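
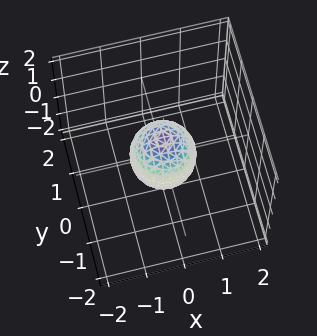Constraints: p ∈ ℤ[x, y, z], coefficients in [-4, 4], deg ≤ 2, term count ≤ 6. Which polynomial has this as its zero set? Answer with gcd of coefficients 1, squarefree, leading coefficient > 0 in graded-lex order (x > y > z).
3*x^2 + 3*y^2 + 2*z^2 - 2

1. deg p = 2. No degree-1 surface has this shape.
2. Symmetry: every cross-section ⟂ z is a circle, so x, y appear only via x² + y².
3. Observable constraints: a circular section at z = 0 has radius between 0 and 1; the z-axis gridline crossings are at z ∈ {-1, 1}.
4. These observations pin down the coefficients.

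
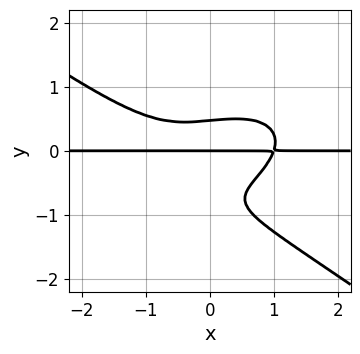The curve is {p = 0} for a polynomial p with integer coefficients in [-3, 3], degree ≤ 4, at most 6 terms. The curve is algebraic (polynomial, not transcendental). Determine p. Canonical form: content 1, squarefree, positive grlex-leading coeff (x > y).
1. The degree is 4 — no degree-3 curve has this shape.
2. From the axis intercepts and sections: the visible x-axis segment lies entirely on the curve; it crosses the y-axis at the gridline y = 0.
3. Together with the visible shape, these determine p as stated.

x^3*y + 3*y^4 - x*y^2 + 3*y^3 - y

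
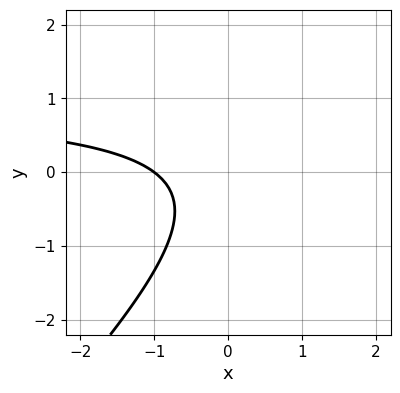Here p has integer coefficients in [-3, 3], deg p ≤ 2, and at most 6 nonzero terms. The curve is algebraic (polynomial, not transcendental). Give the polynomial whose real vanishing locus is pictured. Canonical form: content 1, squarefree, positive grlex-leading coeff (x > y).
3*x*y - 3*y^2 - 3*x - y - 3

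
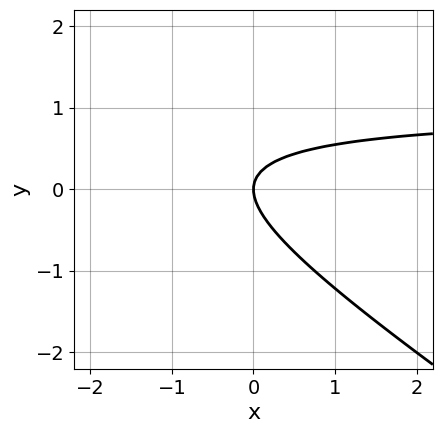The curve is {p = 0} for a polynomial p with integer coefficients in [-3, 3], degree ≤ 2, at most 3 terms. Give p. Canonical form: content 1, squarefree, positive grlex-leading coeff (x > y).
2*x*y + 3*y^2 - 2*x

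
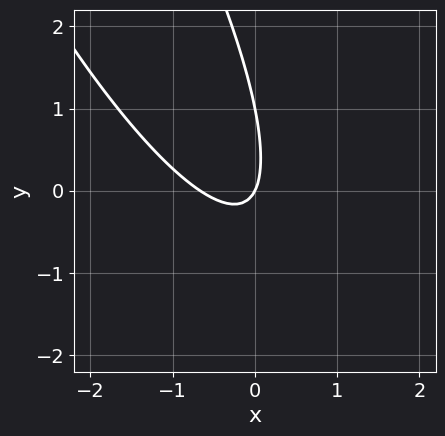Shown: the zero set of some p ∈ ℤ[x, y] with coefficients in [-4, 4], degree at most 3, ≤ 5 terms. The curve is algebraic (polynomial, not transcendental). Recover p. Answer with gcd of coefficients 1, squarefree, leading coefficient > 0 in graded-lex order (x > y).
deg p = 2. The shape is more complex than any degree-1 curve.
From the visible intercepts: among the integer gridlines, it crosses the y-axis at y ∈ {0, 1}; one x-axis crossing is at x = 0.
Assembling these constraints gives the stated polynomial.

3*x^2 + 3*x*y + y^2 + 2*x - y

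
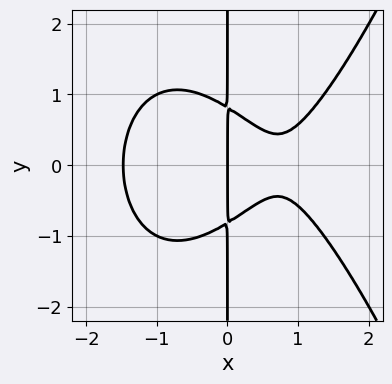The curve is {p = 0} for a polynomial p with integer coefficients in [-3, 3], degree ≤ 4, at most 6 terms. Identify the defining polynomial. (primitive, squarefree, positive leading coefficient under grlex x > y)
2*x^4 - 3*x*y^2 - 3*x^2 + 2*x

1. Degree: no degree-3 curve has this shape, so deg p = 4.
2. Symmetries: it's symmetric under y → −y, forcing even powers of y.
3. From the visible intercepts: it crosses the x-axis at the gridline x = 0; every point of the y-axis in the box is on the curve.
4. Matching integer coefficients to the picture gives p.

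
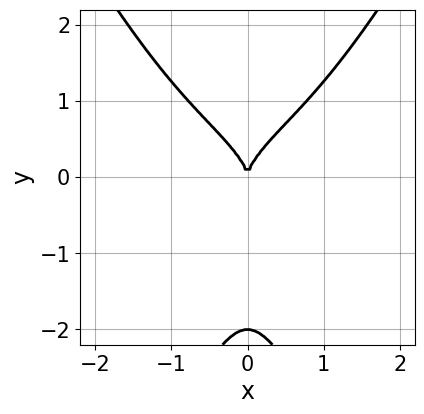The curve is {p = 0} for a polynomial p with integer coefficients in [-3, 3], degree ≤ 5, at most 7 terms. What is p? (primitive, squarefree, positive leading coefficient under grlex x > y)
1. deg p = 4.
2. Symmetries: it's symmetric under x → −x, forcing even powers of x.
3. Against the integer gridlines: it meets the x-axis at x = 0 (among the integer gridlines); among the integer gridlines, it crosses the y-axis at y ∈ {-2, 0}.
4. Matching integer coefficients to the picture gives p.

3*x^2*y^2 - y^4 - x^2*y - 2*y^3 + 3*x^2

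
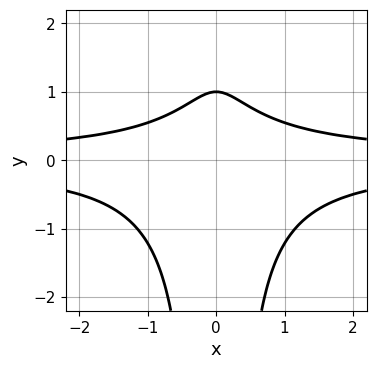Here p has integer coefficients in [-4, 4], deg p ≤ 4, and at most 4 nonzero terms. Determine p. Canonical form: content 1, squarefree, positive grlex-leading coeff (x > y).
3*x^2*y^2 + 2*y - 2

First, the degree is 4 — no degree-3 curve has this shape.
Then, symmetries: mirror symmetry x ↦ −x ⇒ only even powers of x.
Then, reading off the gridlines: it misses every integer gridline on the x-axis; one y-axis crossing is at y = 1.
Finally, the integer polynomial consistent with all of this is the stated p.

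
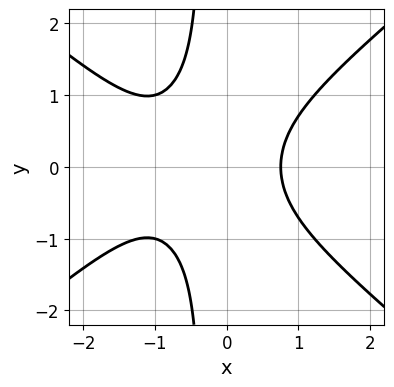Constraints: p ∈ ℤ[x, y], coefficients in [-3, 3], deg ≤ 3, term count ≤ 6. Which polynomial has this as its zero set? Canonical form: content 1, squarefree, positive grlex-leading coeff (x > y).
2*x^3 - 3*x*y^2 + 2*x^2 - y^2 - 2

First, the degree is 3 — the shape is more complex than any degree-2 curve.
Then, symmetries: mirror symmetry y ↦ −y ⇒ only even powers of y.
Next, reading off the gridlines: it misses every integer gridline on the y-axis.
Finally, together with the visible shape, these determine p as stated.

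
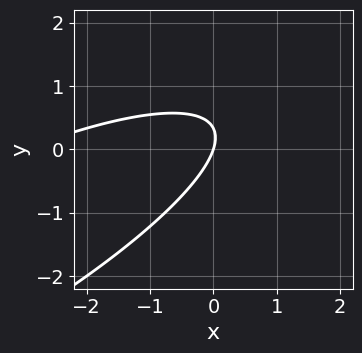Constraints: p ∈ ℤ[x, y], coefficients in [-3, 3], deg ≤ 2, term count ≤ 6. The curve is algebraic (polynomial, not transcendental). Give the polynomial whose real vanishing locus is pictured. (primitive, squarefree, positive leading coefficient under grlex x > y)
deg p = 2.
From the axis intercepts and sections: it crosses the y-axis at the gridline y = 0; one x-axis crossing is at x = 0.
Putting this together gives p.

x^2 - 3*x*y + 3*y^2 + 3*x - y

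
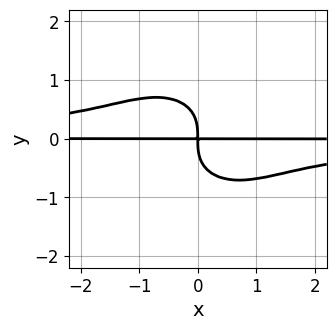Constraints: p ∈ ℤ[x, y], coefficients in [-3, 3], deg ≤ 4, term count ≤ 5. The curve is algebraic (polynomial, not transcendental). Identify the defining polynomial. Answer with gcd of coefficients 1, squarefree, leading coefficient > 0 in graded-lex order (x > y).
x^2*y^2 + y^4 + x*y

First, the degree is 4 — a generic line meets the curve in up to 4 points.
Next, observable constraints: every point of the x-axis in the box is on the curve.
Finally, solving for integer coefficients yields p as stated.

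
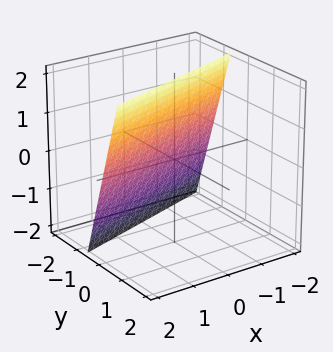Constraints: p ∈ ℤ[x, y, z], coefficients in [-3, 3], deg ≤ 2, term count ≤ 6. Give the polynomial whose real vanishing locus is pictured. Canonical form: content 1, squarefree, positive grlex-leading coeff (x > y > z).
x - 3*y + z - 2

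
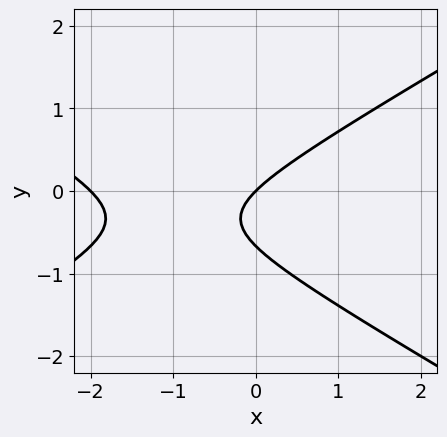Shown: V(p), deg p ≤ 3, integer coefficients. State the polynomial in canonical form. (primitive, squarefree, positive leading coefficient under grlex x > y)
x^2 - 3*y^2 + 2*x - 2*y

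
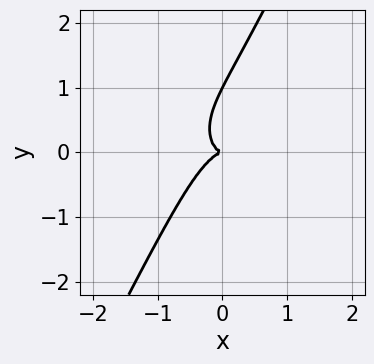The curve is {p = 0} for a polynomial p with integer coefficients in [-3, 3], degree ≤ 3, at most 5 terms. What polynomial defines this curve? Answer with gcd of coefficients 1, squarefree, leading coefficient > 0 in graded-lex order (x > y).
1. deg p = 3. The shape is more complex than any degree-2 curve.
2. From the visible intercepts: the y-axis gridline crossings are at y ∈ {0, 1}; it meets the x-axis at x = 0 (among the integer gridlines).
3. Together with the visible shape, these determine p as stated.

2*x^3 - x^2*y + 2*x*y^2 - y^3 + y^2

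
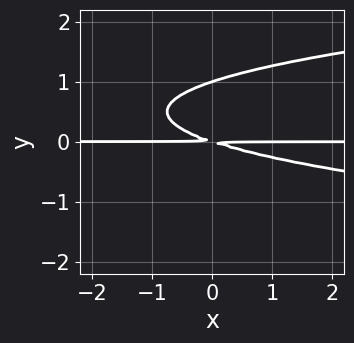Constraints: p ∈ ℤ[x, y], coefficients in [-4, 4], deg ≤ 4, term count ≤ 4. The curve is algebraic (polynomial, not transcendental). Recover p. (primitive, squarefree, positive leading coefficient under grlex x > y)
3*y^3 - x*y - 3*y^2

Degree: the shape is more complex than any degree-2 curve, so deg p = 3.
Against the integer gridlines: every point of the x-axis in the box is on the curve; it crosses the y-axis at the gridline y = 1.
These observations pin down the coefficients.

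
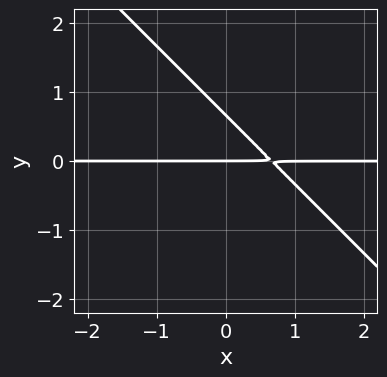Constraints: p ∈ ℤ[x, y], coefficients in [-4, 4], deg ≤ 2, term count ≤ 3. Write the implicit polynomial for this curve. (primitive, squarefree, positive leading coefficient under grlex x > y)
Degree: no degree-1 curve has this shape, so deg p = 2.
From the axis intercepts and sections: every point of the x-axis in the box is on the curve; it meets the y-axis at y = 0 (among the integer gridlines).
Fitting integer coefficients to these (and the overall shape) gives p.

3*x*y + 3*y^2 - 2*y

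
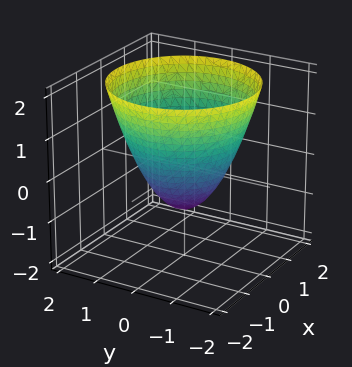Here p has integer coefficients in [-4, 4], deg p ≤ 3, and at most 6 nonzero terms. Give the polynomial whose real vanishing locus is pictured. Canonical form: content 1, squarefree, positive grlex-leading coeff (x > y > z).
x^2 + y^2 - z - 1

deg p = 2.
Symmetries: every cross-section ⟂ z is a circle, so x, y appear only via x² + y².
Against the integer gridlines: it meets the z-axis at z = -1 (among the integer gridlines); among the integer gridlines, it crosses the x-axis at x ∈ {-1, 1}.
Fitting integer coefficients to these (and the overall shape) gives p.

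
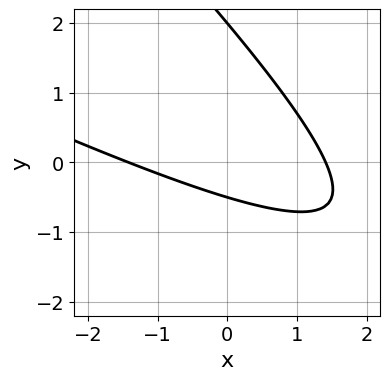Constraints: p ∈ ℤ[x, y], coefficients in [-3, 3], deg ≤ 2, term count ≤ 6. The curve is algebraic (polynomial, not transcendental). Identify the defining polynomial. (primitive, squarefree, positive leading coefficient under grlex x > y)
1. deg p = 2. No degree-1 curve has this shape.
2. Observable constraints: it crosses the y-axis at the gridline y = 2.
3. Putting this together gives p.

x^2 + 3*x*y + 2*y^2 - 3*y - 2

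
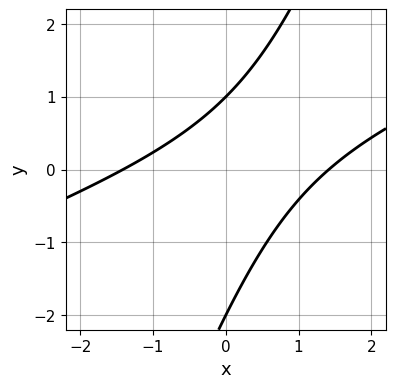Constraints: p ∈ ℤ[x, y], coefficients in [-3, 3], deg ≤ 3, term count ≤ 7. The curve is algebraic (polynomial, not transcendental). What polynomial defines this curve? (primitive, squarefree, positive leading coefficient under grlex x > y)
(a) deg p = 2. The shape is more complex than any degree-1 curve.
(b) Against the integer gridlines: the y-axis gridline crossings are at y ∈ {-2, 1}.
(c) Putting this together gives p.

x^2 - 3*x*y + y^2 + y - 2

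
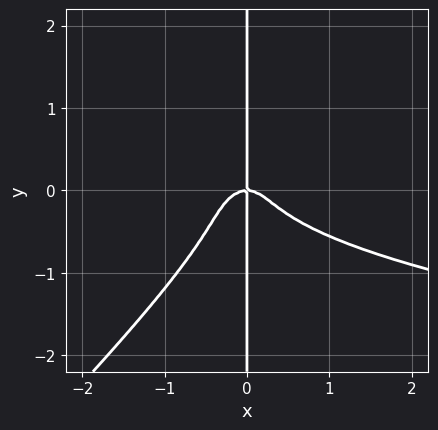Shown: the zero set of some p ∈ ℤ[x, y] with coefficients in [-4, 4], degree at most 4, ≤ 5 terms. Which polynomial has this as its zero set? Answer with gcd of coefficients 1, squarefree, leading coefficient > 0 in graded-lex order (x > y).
3*x^2*y^2 - 3*x*y^3 - 2*x^3 - x*y

(a) The degree is 4 — no degree-3 curve has this shape.
(b) From the axis intercepts and sections: every point of the y-axis in the box is on the curve; one x-axis crossing is at x = 0.
(c) The integer polynomial consistent with all of this is the stated p.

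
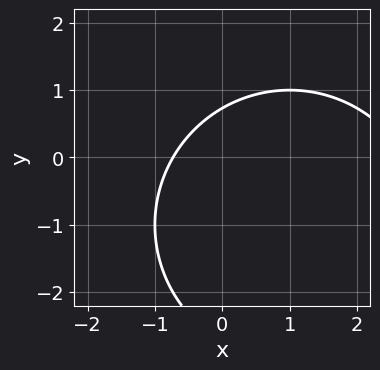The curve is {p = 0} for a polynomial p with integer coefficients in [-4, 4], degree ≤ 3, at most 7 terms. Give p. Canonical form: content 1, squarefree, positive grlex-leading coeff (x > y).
(a) The degree is 2 — the shape is more complex than any degree-1 curve.
(b) Putting this together gives p.

x^2 + y^2 - 2*x + 2*y - 2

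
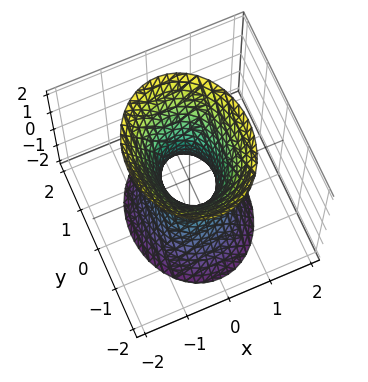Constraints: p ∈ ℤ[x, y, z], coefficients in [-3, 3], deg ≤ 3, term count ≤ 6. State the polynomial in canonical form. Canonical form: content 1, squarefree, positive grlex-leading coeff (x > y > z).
1. deg p = 2. One connected sheet with a waist; a quadric.
2. Symmetries: it's symmetric under y → −y, forcing even powers of y; it's symmetric under z → −z, forcing even powers of z; it's symmetric under x → −x, forcing even powers of x.
3. Reading off the gridlines: it misses every integer gridline on the z-axis.
4. The integer polynomial consistent with all of this is the stated p.

3*x^2 + 2*y^2 - z^2 - 1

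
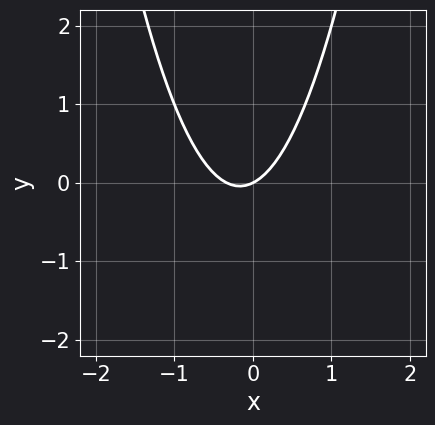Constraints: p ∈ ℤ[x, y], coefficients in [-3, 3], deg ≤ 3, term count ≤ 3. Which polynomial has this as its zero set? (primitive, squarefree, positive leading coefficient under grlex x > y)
3*x^2 + x - 2*y

1. The degree is 2 — no degree-1 curve has this shape.
2. Observable constraints: one x-axis crossing is at x = 0; it crosses the y-axis at the gridline y = 0.
3. These observations pin down the coefficients.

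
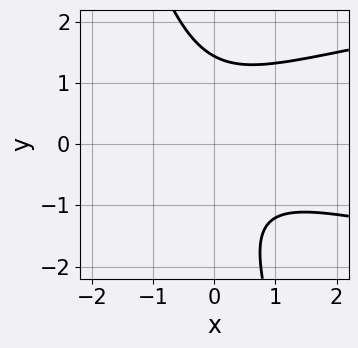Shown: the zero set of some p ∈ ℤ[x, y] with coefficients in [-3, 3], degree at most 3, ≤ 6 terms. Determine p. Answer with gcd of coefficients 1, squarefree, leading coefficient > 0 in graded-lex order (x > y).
The degree is 3 — a generic line meets the curve in up to 3 points.
From the visible intercepts: it misses every integer gridline on the x-axis.
Together with the visible shape, these determine p as stated.

3*x*y^2 + y^3 - 2*x^2 - 2*x*y - 3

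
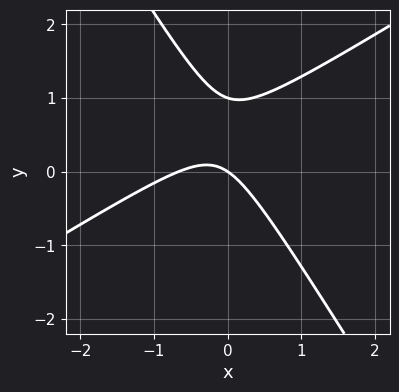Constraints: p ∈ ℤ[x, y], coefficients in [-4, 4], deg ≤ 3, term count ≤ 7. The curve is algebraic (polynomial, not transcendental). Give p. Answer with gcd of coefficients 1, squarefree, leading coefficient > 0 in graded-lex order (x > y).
1. The degree is 2 — no degree-1 curve has this shape.
2. Reading off the gridlines: the y-axis gridline crossings are at y ∈ {0, 1}; it crosses the x-axis at the gridline x = 0.
3. Putting this together gives p.

3*x^2 - 3*x*y - 3*y^2 + 2*x + 3*y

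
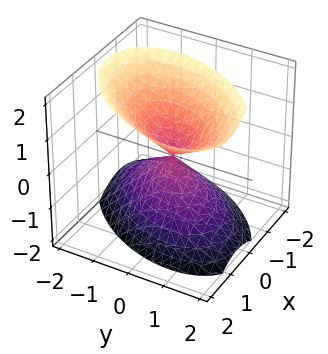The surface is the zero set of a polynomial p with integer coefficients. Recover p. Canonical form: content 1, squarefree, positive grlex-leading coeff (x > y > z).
3*x^2 - 2*x*y - x*z + 2*y^2 - 2*z^2

1. deg p = 2. A generic line meets the surface in up to 2 points.
2. Reading off the gridlines: it crosses the z-axis at the gridline z = 0; one x-axis crossing is at x = 0; it meets the y-axis at y = 0 (among the integer gridlines).
3. Assembling these constraints gives the stated polynomial.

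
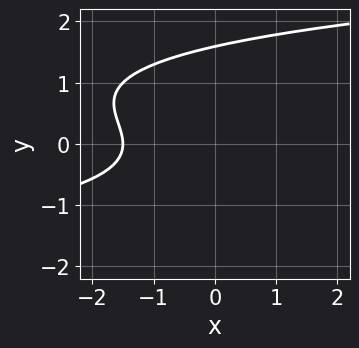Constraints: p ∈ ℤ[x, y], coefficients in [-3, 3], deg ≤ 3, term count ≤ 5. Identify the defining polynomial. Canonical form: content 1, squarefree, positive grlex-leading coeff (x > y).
2*y^3 - 2*y^2 - 2*x - 3

(a) Degree: no degree-2 curve has this shape, so deg p = 3.
(b) Putting this together gives p.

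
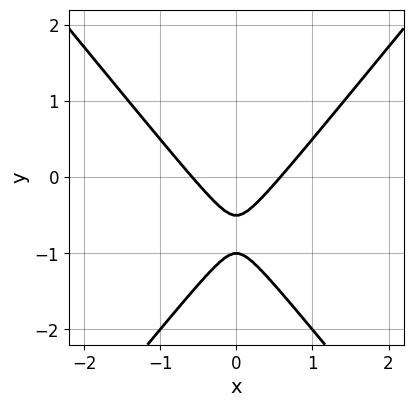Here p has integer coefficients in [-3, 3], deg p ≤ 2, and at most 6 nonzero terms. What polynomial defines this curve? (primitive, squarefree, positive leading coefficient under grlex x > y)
3*x^2 - 2*y^2 - 3*y - 1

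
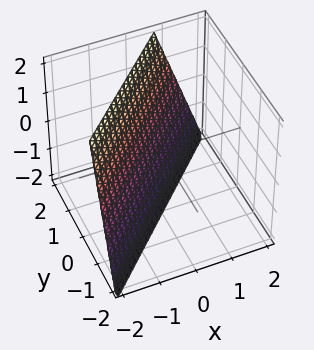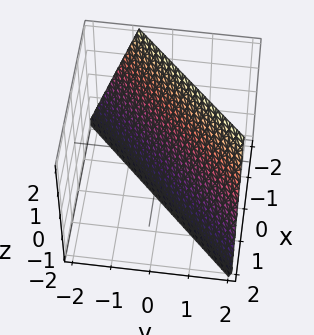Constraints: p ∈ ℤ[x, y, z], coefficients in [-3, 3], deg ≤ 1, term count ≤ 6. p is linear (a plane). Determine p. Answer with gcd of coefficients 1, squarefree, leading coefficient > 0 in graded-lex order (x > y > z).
(a) Degree: the surface is flat (a plane), so deg p = 1.
(b) Observable constraints: it meets the z-axis at z = -2 (among the integer gridlines).
(c) Matching integer coefficients to the picture gives p.

3*x - 3*y + z + 2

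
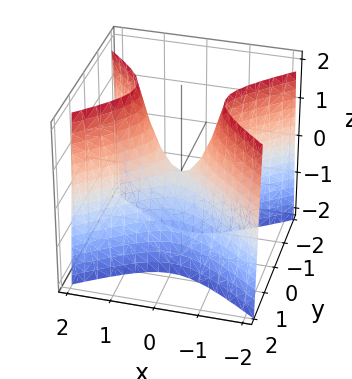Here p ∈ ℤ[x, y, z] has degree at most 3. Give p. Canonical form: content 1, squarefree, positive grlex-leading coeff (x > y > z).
2*x^2 - 3*y^2 - z

1. Degree: a hyperbolic paraboloid; a quadric, so deg p = 2.
2. Symmetries: the x ↦ −x reflection is a symmetry, so x appears only in even powers; it's symmetric under y → −y, forcing even powers of y.
3. From the axis intercepts and sections: it crosses the y-axis at the gridline y = 0; one x-axis crossing is at x = 0.
4. Assembling these constraints gives the stated polynomial.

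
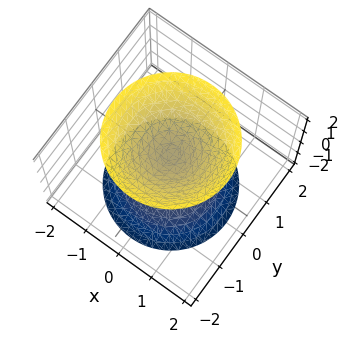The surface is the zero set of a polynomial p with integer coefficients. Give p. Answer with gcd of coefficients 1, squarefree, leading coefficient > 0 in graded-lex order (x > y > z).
3*x^2 + 3*y^2 - 2*z^2 + 1

First, there are 2 components. They look like related sheets of one shape, so recover p as a whole.
Next, deg p = 2. No degree-1 surface has this shape.
Then, by symmetry, every cross-section ⟂ z is a circle, so x, y appear only via x² + y².
Next, against the integer gridlines: no x-intercept at any integer in the box; a circular section at z = 2 has radius between 1 and 2; the surface avoids every integer y-axis point in the box.
Finally, putting this together gives p.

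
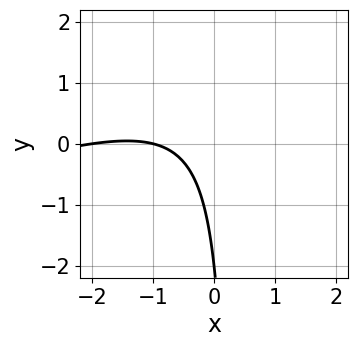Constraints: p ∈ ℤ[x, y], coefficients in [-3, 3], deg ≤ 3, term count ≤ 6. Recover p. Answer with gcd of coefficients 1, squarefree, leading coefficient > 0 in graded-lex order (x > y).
x^2 - 3*x*y + 3*x + y + 2

First, the degree is 2 — no degree-1 curve has this shape.
Next, from the visible intercepts: one y-axis crossing is at y = -2; the x-axis gridline crossings are at x ∈ {-2, -1}.
Finally, assembling these constraints gives the stated polynomial.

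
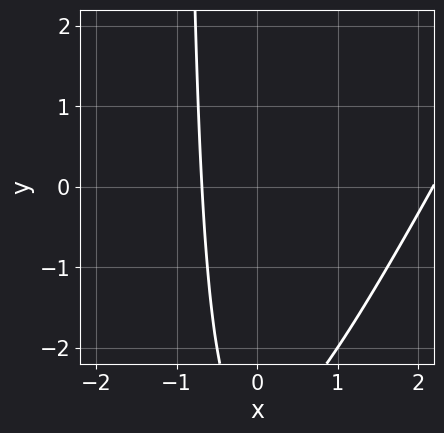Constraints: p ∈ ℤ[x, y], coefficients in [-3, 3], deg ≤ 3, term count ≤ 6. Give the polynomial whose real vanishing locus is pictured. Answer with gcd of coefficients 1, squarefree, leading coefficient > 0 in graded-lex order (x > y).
2*x^2 - x*y - 3*x - y - 3

Degree: a generic line meets the curve in up to 2 points, so deg p = 2.
Reading off the gridlines: no y-intercept at any integer in the box.
Solving for integer coefficients yields p as stated.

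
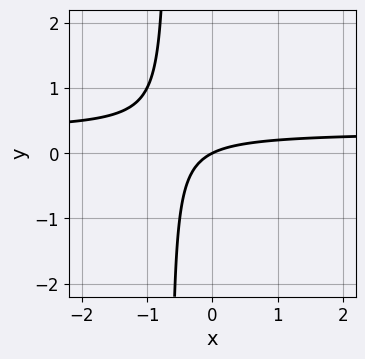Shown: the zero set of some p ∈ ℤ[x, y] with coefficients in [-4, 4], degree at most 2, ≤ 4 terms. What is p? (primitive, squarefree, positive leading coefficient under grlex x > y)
Degree: no degree-1 curve has this shape, so deg p = 2.
Reading off the gridlines: one x-axis crossing is at x = 0; it crosses the y-axis at the gridline y = 0.
Solving for integer coefficients yields p as stated.

3*x*y - x + 2*y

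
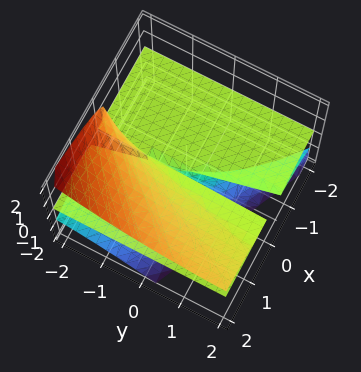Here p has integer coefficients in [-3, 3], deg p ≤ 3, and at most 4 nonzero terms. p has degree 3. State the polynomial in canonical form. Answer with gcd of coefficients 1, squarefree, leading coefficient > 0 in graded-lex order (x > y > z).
First, the degree is 3 — the shape is more complex than any degree-2 surface.
Then, reading off the gridlines: every point of the y-axis in the box is on the surface; the visible x-axis segment lies entirely on the surface; it meets the z-axis at z = -1 (among the integer gridlines).
Finally, together with the visible shape, these determine p as stated.

y*z^2 + z^3 - x*z + z^2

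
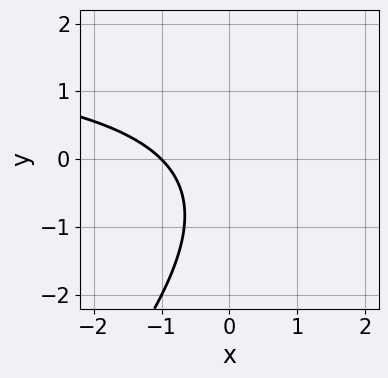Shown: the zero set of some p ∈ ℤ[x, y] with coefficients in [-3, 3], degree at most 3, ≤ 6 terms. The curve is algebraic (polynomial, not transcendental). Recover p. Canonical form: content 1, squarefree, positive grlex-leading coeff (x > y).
x*y - y^2 - 2*x - y - 2

(a) The degree is 2 — a generic line meets the curve in up to 2 points.
(b) Against the integer gridlines: no y-intercept at any integer in the box; one x-axis crossing is at x = -1.
(c) Putting this together gives p.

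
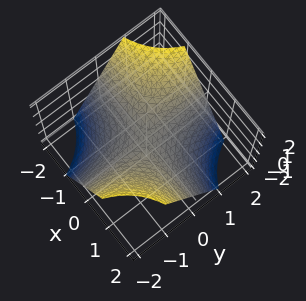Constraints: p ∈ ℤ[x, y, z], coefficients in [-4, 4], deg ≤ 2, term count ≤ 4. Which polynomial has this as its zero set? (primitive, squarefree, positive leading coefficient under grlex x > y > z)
x*y + z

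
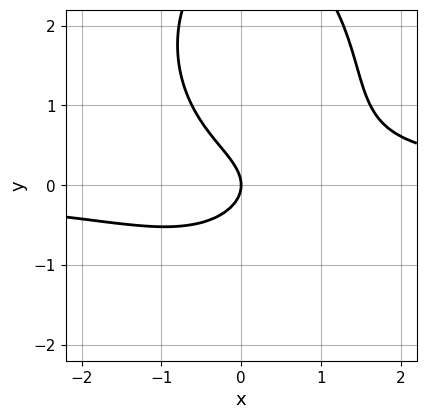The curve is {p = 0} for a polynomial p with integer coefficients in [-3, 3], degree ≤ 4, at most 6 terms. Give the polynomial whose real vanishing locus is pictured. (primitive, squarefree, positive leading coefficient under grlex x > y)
1. deg p = 3. A generic line meets the curve in up to 3 points.
2. Checking where it meets the axes: one x-axis crossing is at x = 0; it crosses the y-axis at the gridline y = 0.
3. Matching integer coefficients to the picture gives p.

2*x^2*y + y^3 - 3*y^2 - 2*x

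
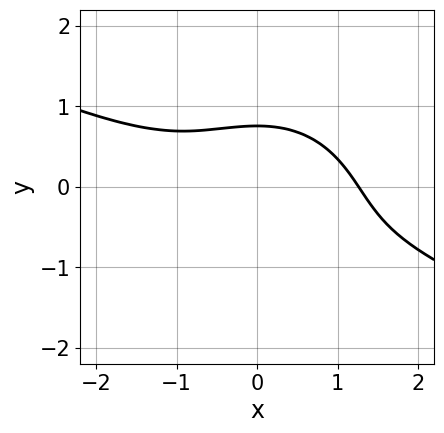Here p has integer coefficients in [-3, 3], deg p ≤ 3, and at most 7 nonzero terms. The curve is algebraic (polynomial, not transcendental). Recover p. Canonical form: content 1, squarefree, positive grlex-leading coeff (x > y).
x^3 + 2*x^2*y + 2*y^3 + 2*y^2 - 2

The degree is 3 — no degree-2 curve has this shape.
Putting this together gives p.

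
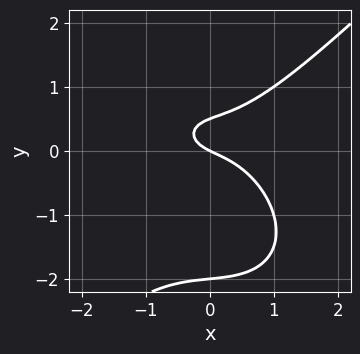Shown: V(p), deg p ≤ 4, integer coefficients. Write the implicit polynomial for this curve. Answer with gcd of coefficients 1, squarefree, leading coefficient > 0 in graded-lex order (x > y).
2*x^3 - 2*y^3 - 3*y^2 + x + 2*y

deg p = 3. A generic line meets the curve in up to 3 points.
From the visible intercepts: it meets the x-axis at x = 0 (among the integer gridlines); among the integer gridlines, it crosses the y-axis at y ∈ {-2, 0}.
Putting this together gives p.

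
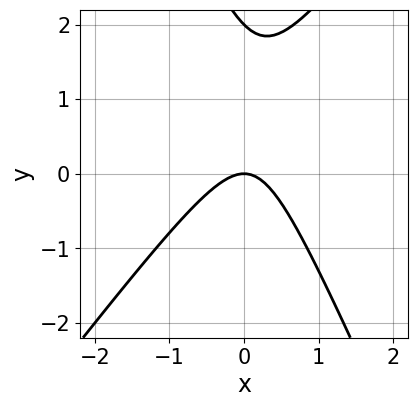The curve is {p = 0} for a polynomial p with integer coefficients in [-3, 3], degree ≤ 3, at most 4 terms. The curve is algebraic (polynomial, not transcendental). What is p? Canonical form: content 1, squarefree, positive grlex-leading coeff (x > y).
3*x^2 - x*y - y^2 + 2*y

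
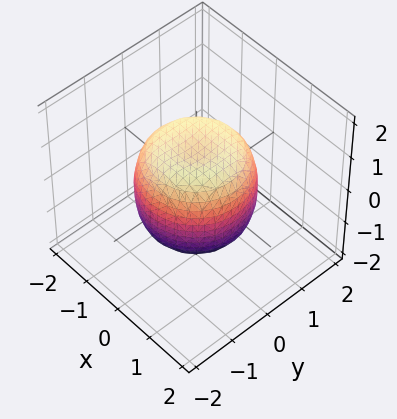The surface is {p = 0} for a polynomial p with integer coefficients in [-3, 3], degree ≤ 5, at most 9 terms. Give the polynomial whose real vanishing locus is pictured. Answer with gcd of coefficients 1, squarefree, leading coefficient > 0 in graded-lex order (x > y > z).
x^4 + 2*x^2*y^2 + y^4 - x^2 - y^2 + z^2 - 1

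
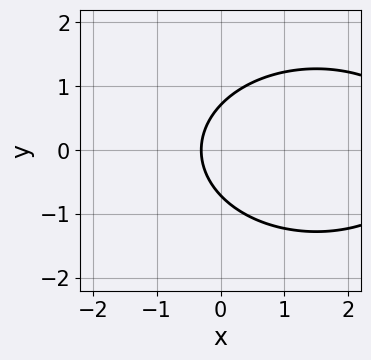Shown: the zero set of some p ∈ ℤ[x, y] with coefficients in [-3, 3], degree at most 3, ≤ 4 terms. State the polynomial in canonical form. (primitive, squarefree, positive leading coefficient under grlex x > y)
(a) deg p = 2.
(b) Symmetries: the y ↦ −y reflection is a symmetry, so y appears only in even powers.
(c) Matching integer coefficients to the picture gives p.

x^2 + 2*y^2 - 3*x - 1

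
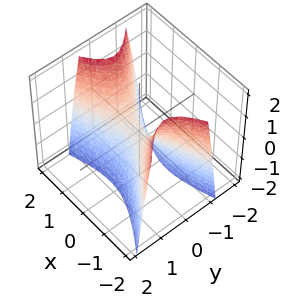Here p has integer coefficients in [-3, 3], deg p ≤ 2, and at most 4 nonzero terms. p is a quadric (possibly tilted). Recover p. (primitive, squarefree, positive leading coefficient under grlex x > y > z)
x^2 - x*y - 3*y^2 - z

(a) Degree: a generic line meets the surface in up to 2 points, so deg p = 2.
(b) Checking where it meets the axes: it crosses the y-axis at the gridline y = 0; it crosses the z-axis at the gridline z = 0; it crosses the x-axis at the gridline x = 0.
(c) The integer polynomial consistent with all of this is the stated p.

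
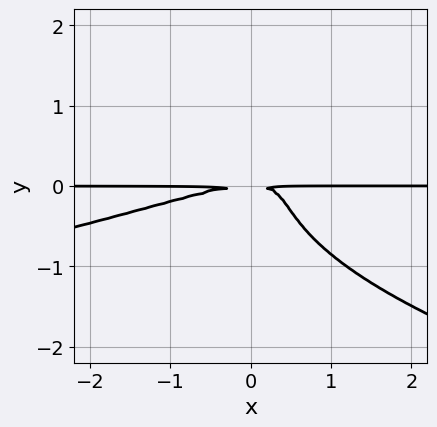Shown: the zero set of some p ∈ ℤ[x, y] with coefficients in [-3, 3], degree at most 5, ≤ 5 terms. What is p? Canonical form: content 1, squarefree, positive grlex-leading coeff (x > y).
(a) The degree is 4 — a generic line meets the curve in up to 4 points.
(b) Checking where it meets the axes: the visible x-axis segment lies entirely on the curve.
(c) Solving for integer coefficients yields p as stated.

3*y^4 + x^2*y - 3*x*y^2 + 2*y^2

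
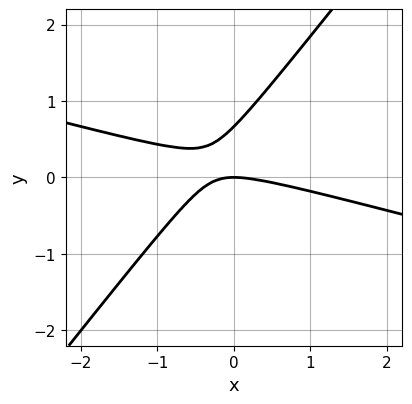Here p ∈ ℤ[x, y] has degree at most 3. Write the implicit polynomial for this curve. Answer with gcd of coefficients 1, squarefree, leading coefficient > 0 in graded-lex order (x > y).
x^2 + 3*x*y - 3*y^2 + 2*y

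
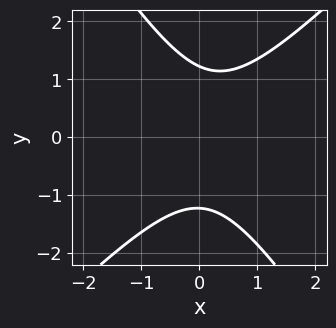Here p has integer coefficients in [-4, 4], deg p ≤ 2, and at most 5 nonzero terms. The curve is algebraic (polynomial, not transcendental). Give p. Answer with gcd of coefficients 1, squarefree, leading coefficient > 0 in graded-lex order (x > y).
3*x^2 - x*y - 2*y^2 - x + 3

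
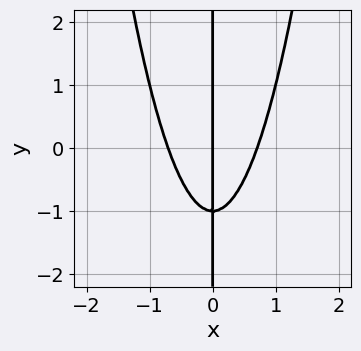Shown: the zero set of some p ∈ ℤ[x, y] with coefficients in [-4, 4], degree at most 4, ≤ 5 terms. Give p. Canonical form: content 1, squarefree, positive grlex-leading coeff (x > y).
2*x^3 - x*y - x

First, the degree is 3 — no degree-2 curve has this shape.
Next, observable constraints: it crosses the x-axis at the gridline x = 0; every point of the y-axis in the box is on the curve.
Finally, these observations pin down the coefficients.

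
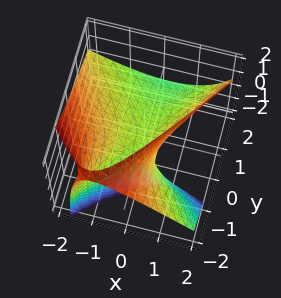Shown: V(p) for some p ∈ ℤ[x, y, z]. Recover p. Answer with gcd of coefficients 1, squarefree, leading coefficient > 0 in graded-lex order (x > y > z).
1. The degree is 2 — no degree-1 surface has this shape.
2. Observable constraints: it meets the z-axis at z = 0 (among the integer gridlines); one x-axis crossing is at x = 0.
3. Fitting integer coefficients to these (and the overall shape) gives p.

2*x^2 + 2*x*z - y^2 - 3*y*z - 3*z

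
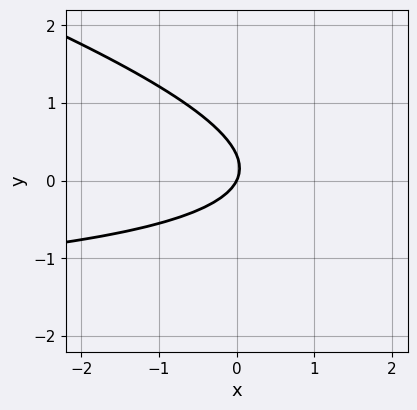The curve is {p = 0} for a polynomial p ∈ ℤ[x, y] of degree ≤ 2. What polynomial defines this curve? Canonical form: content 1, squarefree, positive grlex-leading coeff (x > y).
Degree: the shape is more complex than any degree-1 curve, so deg p = 2.
Checking where it meets the axes: it crosses the y-axis at the gridline y = 0; it meets the x-axis at x = 0 (among the integer gridlines).
Together with the visible shape, these determine p as stated.

x*y + 3*y^2 + 2*x - y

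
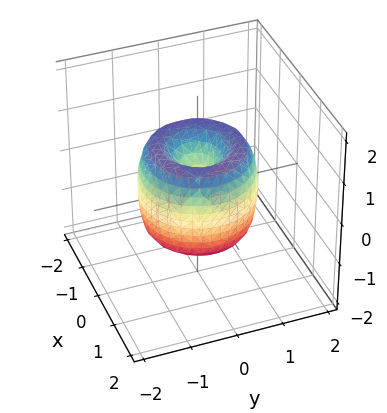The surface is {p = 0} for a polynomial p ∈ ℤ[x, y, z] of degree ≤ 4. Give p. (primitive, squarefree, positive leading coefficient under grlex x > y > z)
2*x^4 + 4*x^2*y^2 + 2*y^4 - 3*x^2 - 3*y^2 + z^2

The degree is 4 — no degree-3 surface has this shape.
Symmetries: rotational symmetry about the z-axis ⇒ p depends on x, y only through x² + y².
Observable constraints: it meets the y-axis at y = 0 (among the integer gridlines); a circular section at z = -1 has radius between 0 and 1.
The integer polynomial consistent with all of this is the stated p.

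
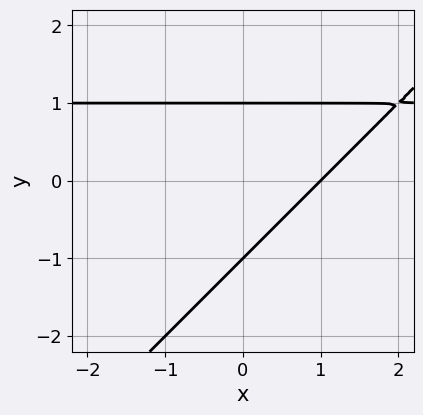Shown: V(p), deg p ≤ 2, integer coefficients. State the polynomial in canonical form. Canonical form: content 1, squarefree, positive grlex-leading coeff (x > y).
1. deg p = 2. No degree-1 curve has this shape.
2. Checking where it meets the axes: among the integer gridlines, it crosses the y-axis at y ∈ {-1, 1}; it crosses the x-axis at the gridline x = 1.
3. Assembling these constraints gives the stated polynomial.

x*y - y^2 - x + 1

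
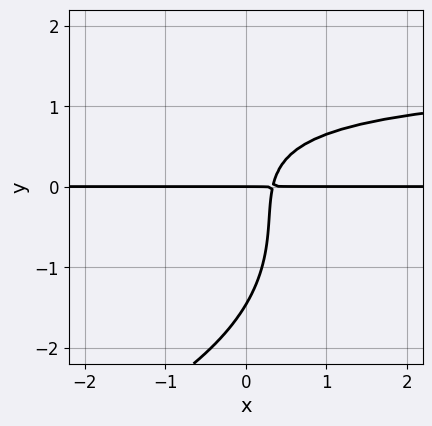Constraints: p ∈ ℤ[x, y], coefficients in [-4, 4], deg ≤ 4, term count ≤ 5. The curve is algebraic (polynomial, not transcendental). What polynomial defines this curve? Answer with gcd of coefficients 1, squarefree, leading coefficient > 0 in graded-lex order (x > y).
1. deg p = 4. A generic line meets the curve in up to 4 points.
2. Checking where it meets the axes: it crosses the y-axis at the gridline y = 0; every point of the x-axis in the box is on the curve.
3. Solving for integer coefficients yields p as stated.

y^4 + 2*x*y^2 + y^3 - 3*x*y + y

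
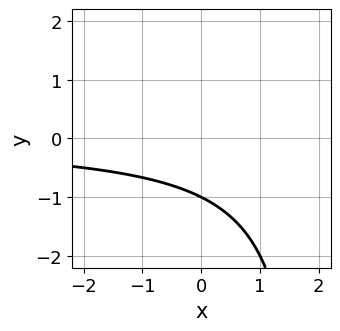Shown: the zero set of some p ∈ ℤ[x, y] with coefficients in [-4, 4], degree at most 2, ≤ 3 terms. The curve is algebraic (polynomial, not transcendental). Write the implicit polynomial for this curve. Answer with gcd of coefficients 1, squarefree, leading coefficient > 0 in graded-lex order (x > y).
Degree: a generic line meets the curve in up to 2 points, so deg p = 2.
Against the integer gridlines: it crosses the y-axis at the gridline y = -1; the curve avoids every integer x-axis point in the box.
Solving for integer coefficients yields p as stated.

x*y - 2*y - 2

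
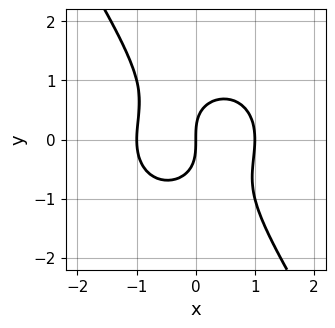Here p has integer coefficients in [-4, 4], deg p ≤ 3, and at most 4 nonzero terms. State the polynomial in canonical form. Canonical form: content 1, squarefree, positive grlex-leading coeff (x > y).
(a) Degree: a generic line meets the curve in up to 3 points, so deg p = 3.
(b) From the axis intercepts and sections: the x-axis gridline crossings are at x ∈ {-1, 0, 1}; one y-axis crossing is at y = 0.
(c) Assembling these constraints gives the stated polynomial.

3*x^3 + 2*x*y^2 + 2*y^3 - 3*x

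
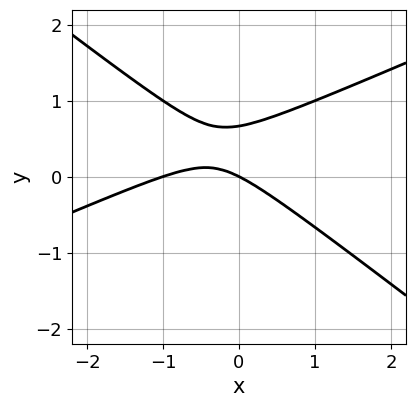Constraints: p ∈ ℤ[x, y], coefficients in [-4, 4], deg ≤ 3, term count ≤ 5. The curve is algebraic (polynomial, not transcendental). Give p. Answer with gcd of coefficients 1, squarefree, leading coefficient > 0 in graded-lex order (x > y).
x^2 - x*y - 3*y^2 + x + 2*y

deg p = 2.
Against the integer gridlines: among the integer gridlines, it crosses the x-axis at x ∈ {-1, 0}; one y-axis crossing is at y = 0.
Solving for integer coefficients yields p as stated.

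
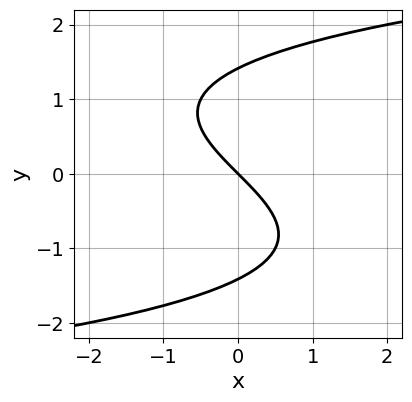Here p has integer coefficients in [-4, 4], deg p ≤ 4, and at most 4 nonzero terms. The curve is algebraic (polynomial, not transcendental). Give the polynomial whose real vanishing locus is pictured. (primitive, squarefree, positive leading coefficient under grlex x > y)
y^3 - 2*x - 2*y

deg p = 3. A generic line meets the curve in up to 3 points.
From the visible intercepts: it meets the y-axis at y = 0 (among the integer gridlines); one x-axis crossing is at x = 0.
Assembling these constraints gives the stated polynomial.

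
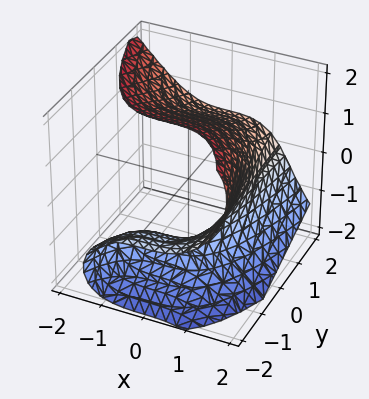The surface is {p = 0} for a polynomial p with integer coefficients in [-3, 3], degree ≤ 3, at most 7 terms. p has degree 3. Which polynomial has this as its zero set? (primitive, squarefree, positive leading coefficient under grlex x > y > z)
x^3 + z^3 + 2*y*z - z - 2

1. Degree: no degree-2 surface has this shape, so deg p = 3.
2. Checking where it meets the axes: no y-intercept at any integer in the box.
3. The integer polynomial consistent with all of this is the stated p.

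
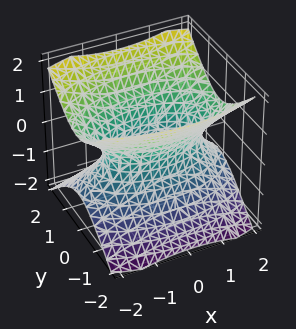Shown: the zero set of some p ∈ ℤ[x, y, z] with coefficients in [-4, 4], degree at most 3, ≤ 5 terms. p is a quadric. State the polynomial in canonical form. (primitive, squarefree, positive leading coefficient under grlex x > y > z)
x^2 + 3*y^2 - 3*z^2 - 2

(a) Degree: an hourglass — one-sheet hyperboloid; a quadric, so deg p = 2.
(b) Symmetries: the x ↦ −x reflection is a symmetry, so x appears only in even powers; it's symmetric under z → −z, forcing even powers of z; it's symmetric under y → −y, forcing even powers of y.
(c) Against the integer gridlines: it misses every integer gridline on the z-axis.
(d) Matching integer coefficients to the picture gives p.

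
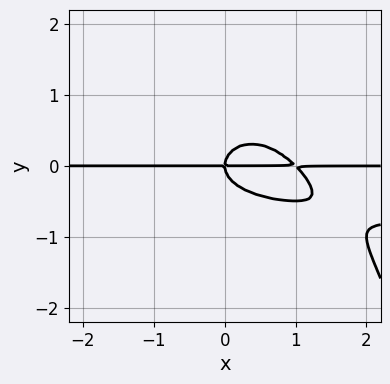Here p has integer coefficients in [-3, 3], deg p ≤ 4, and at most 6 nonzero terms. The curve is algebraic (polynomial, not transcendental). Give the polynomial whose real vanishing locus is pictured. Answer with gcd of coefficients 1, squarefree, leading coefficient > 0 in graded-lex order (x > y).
First, deg p = 4.
Then, from the visible intercepts: every point of the x-axis in the box is on the curve; it crosses the y-axis at the gridline y = 0.
Finally, these observations pin down the coefficients.

x^2*y^2 + x^2*y + 2*y^3 - x*y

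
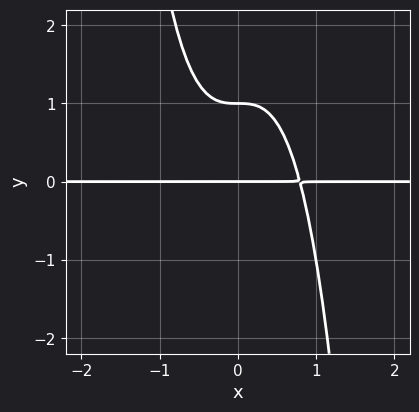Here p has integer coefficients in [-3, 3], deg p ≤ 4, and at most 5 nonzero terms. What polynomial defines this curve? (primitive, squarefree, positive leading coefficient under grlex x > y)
2*x^3*y + y^2 - y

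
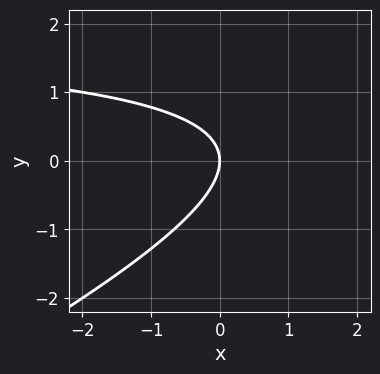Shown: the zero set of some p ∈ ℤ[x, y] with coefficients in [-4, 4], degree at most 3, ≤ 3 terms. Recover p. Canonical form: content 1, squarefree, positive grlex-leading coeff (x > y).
x*y - 2*y^2 - 2*x

deg p = 2. The shape is more complex than any degree-1 curve.
Checking where it meets the axes: it meets the y-axis at y = 0 (among the integer gridlines); one x-axis crossing is at x = 0.
Assembling these constraints gives the stated polynomial.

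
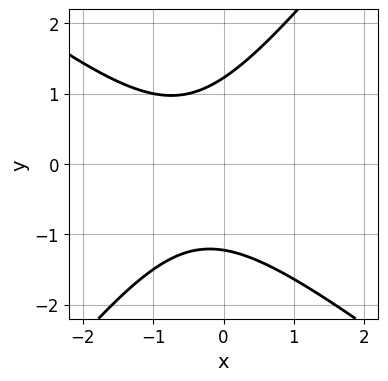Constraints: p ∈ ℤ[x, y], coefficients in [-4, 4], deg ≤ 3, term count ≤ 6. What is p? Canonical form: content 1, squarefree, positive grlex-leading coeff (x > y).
2*x^2 + x*y - 2*y^2 + 2*x + 3

1. deg p = 2.
2. From the visible intercepts: no x-intercept at any integer in the box.
3. Matching integer coefficients to the picture gives p.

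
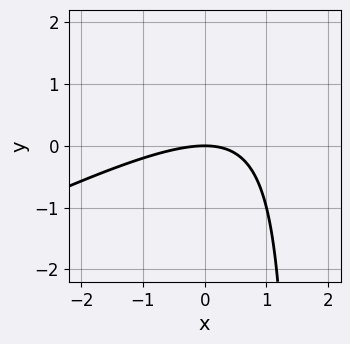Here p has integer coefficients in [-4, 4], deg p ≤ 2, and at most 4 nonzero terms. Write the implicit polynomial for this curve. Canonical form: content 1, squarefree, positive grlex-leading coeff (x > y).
1. Degree: no degree-1 curve has this shape, so deg p = 2.
2. Against the integer gridlines: it meets the x-axis at x = 0 (among the integer gridlines); it crosses the y-axis at the gridline y = 0.
3. Solving for integer coefficients yields p as stated.

x^2 - 2*x*y + 3*y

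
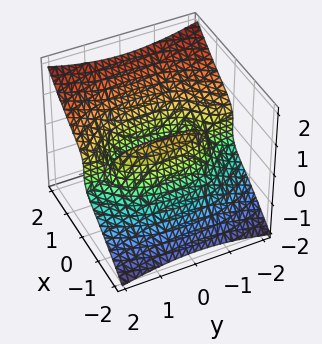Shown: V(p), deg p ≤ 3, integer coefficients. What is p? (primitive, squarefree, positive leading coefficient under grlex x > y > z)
1. deg p = 3.
2. Observable constraints: the visible y-axis segment lies entirely on the surface; one x-axis crossing is at x = 0; it crosses the z-axis at the gridline z = 0.
3. The integer polynomial consistent with all of this is the stated p.

3*x^3 - 2*x^2*z + x*y^2 - 2*z^3 - 2*x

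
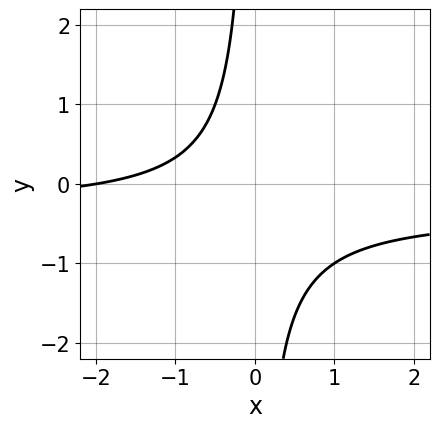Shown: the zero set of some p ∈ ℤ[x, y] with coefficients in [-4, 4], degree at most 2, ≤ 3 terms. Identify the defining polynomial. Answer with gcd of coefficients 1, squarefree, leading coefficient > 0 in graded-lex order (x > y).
3*x*y + x + 2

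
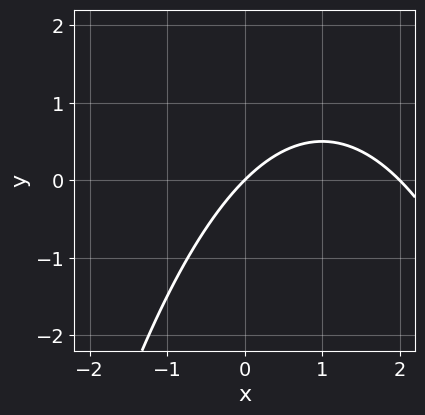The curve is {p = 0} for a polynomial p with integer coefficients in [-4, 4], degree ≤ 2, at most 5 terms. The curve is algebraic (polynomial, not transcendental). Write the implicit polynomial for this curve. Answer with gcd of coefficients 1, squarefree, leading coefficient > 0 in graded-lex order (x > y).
x^2 - 2*x + 2*y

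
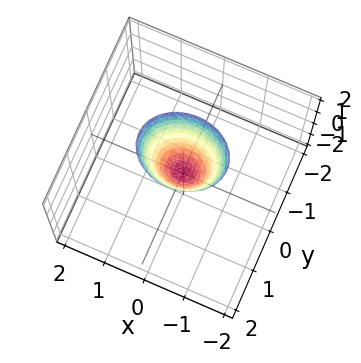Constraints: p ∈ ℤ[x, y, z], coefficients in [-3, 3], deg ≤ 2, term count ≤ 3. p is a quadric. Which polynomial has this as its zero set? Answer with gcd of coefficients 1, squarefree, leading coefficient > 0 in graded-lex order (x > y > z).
2*x^2 + 3*y^2 - z

deg p = 2. A single bowl opening along one axis; a quadric.
Symmetries: the y ↦ −y reflection is a symmetry, so y appears only in even powers; mirror symmetry x ↦ −x ⇒ only even powers of x.
Against the integer gridlines: it meets the z-axis at z = 0 (among the integer gridlines); it crosses the y-axis at the gridline y = 0; one x-axis crossing is at x = 0.
Together with the visible shape, these determine p as stated.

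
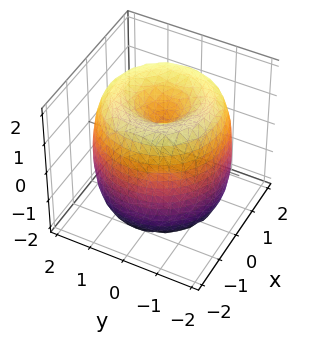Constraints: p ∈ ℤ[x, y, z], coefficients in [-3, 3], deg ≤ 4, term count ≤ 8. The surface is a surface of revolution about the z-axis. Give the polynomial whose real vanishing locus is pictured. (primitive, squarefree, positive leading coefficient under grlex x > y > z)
x^4 + 2*x^2*y^2 + y^4 - 3*x^2 - 3*y^2 + z^2 - 1

Degree: a generic line meets the surface in up to 4 points, so deg p = 4.
Symmetries: rotational symmetry about the z-axis ⇒ p depends on x, y only through x² + y².
Against the integer gridlines: among the integer gridlines, it crosses the z-axis at z ∈ {-1, 1}; a circular section at z = 1 has radius between 1 and 2.
Matching integer coefficients to the picture gives p.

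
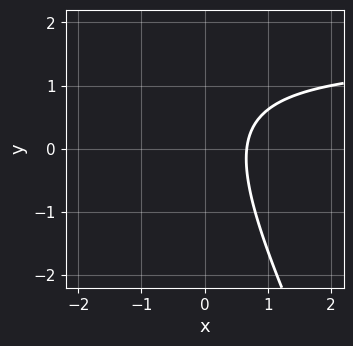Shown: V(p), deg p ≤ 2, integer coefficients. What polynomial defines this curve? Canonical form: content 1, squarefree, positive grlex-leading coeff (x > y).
(a) deg p = 2. A generic line meets the curve in up to 2 points.
(b) Reading off the gridlines: it misses every integer gridline on the y-axis.
(c) The integer polynomial consistent with all of this is the stated p.

2*x*y + y^2 - 3*x - y + 2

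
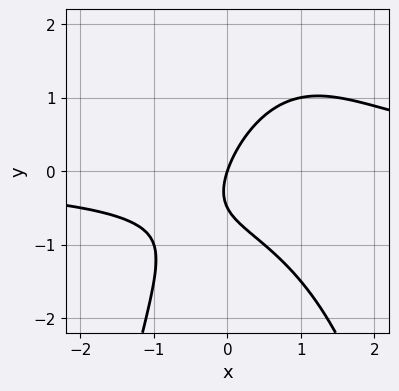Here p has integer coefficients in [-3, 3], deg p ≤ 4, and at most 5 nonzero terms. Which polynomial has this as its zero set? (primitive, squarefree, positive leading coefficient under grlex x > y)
First, degree: a generic line meets the curve in up to 3 points, so deg p = 3.
Then, observable constraints: it crosses the y-axis at the gridline y = 0; one x-axis crossing is at x = 0.
Finally, together with the visible shape, these determine p as stated.

2*x^2*y - 2*x*y + 2*y^2 - 3*x + y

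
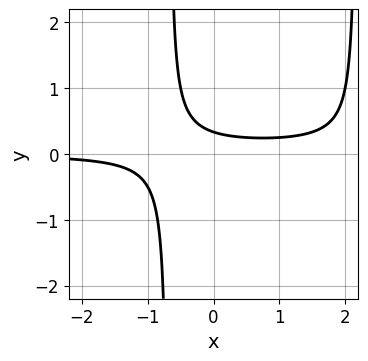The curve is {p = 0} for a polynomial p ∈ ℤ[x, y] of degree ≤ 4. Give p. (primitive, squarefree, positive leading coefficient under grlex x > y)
2*x^2*y - 3*x*y - 3*y + 1

Degree: a generic line meets the curve in up to 3 points, so deg p = 3.
Checking where it meets the axes: the curve avoids every integer x-axis point in the box.
Together with the visible shape, these determine p as stated.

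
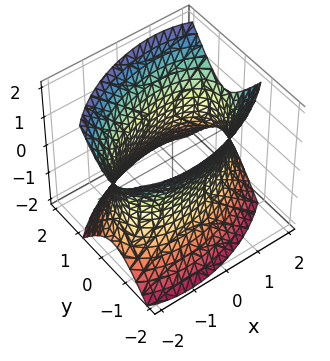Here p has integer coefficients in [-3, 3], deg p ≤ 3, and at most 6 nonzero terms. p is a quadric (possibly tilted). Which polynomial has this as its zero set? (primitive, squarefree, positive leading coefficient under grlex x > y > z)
x^2 - x*y + 2*y^2 - z^2 - 3

1. The degree is 2 — the shape is more complex than any degree-1 surface.
2. From the axis intercepts and sections: the surface avoids every integer z-axis point in the box.
3. The integer polynomial consistent with all of this is the stated p.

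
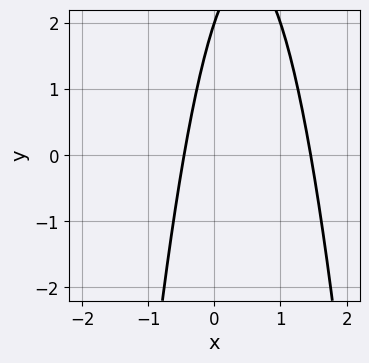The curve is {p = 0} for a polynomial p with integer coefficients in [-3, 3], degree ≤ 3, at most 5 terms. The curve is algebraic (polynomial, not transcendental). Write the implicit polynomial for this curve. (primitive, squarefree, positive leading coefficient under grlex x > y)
deg p = 2. A generic line meets the curve in up to 2 points.
Checking where it meets the axes: one y-axis crossing is at y = 2.
Fitting integer coefficients to these (and the overall shape) gives p.

3*x^2 - 3*x + y - 2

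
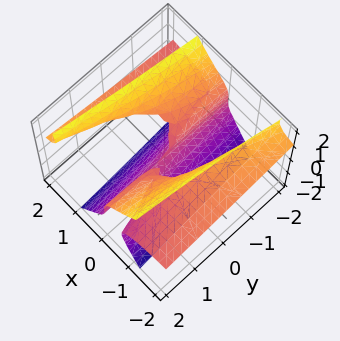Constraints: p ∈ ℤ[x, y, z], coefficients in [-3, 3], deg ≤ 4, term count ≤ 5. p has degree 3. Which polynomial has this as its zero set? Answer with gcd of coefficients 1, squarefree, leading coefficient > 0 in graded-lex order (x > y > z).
(a) deg p = 3.
(b) From the axis intercepts and sections: every point of the y-axis in the box is on the surface; one z-axis crossing is at z = 0; it crosses the x-axis at the gridline x = 0.
(c) Assembling these constraints gives the stated polynomial.

3*x^2*z - z^3 - 2*x^2 - x*y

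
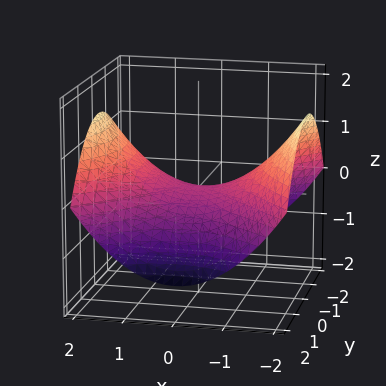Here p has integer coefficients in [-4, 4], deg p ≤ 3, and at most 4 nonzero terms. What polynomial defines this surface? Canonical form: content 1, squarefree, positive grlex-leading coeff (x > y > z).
First, deg p = 2. A hyperbolic paraboloid; a quadric.
Then, symmetries: the x ↦ −x reflection is a symmetry, so x appears only in even powers; it's symmetric under y → −y, forcing even powers of y.
Then, against the integer gridlines: one y-axis crossing is at y = 0; it crosses the z-axis at the gridline z = 0; it meets the x-axis at x = 0 (among the integer gridlines).
Finally, putting this together gives p.

x^2 - y^2 - 3*z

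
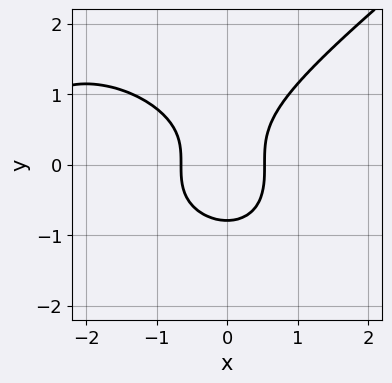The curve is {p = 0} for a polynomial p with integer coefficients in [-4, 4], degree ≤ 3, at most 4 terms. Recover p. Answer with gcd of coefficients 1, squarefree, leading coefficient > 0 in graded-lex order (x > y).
x^3 - 2*y^3 + 3*x^2 - 1

First, degree: a generic line meets the curve in up to 3 points, so deg p = 3.
Finally, the integer polynomial consistent with all of this is the stated p.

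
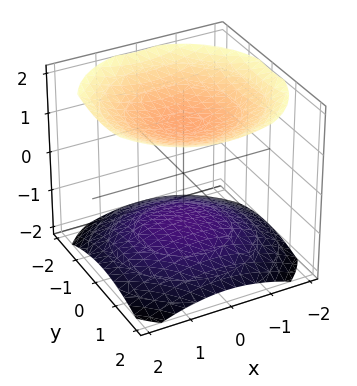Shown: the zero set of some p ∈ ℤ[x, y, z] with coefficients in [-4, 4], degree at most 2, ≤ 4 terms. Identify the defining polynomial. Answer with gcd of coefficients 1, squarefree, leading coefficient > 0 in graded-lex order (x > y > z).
x^2 + y^2 - 2*z^2 + 3

(a) The picture has 2 separate pieces. Treating them together as one polynomial.
(b) deg p = 2. Two separate bowl-shaped sheets opening away from each other; a quadric.
(c) By symmetry, the z-axis is an axis of rotation, so x and y enter only as x² + y²; it's symmetric under z → −z, forcing even powers of z.
(d) Observable constraints: it misses every integer gridline on the x-axis; no y-intercept at any integer in the box.
(e) Fitting integer coefficients to these (and the overall shape) gives p.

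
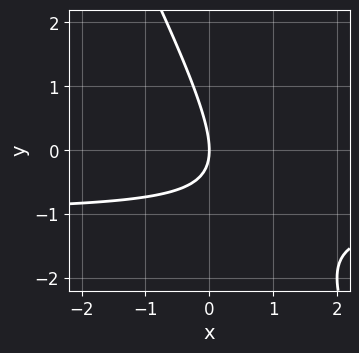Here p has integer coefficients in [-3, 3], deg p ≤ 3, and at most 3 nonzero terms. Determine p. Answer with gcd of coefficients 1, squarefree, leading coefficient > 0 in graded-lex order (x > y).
2*x*y + y^2 + 2*x

1. Degree: no degree-1 curve has this shape, so deg p = 2.
2. Observable constraints: one y-axis crossing is at y = 0; one x-axis crossing is at x = 0.
3. Matching integer coefficients to the picture gives p.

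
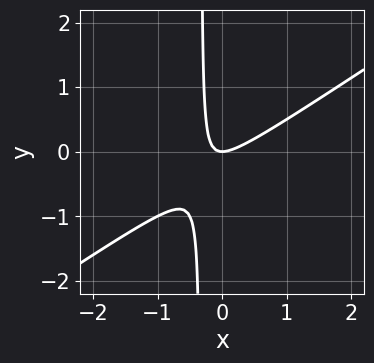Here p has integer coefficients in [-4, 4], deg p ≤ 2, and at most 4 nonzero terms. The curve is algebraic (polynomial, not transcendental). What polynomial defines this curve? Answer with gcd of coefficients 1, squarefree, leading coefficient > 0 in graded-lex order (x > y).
2*x^2 - 3*x*y - y

(a) deg p = 2. No degree-1 curve has this shape.
(b) From the axis intercepts and sections: it crosses the x-axis at the gridline x = 0; it meets the y-axis at y = 0 (among the integer gridlines).
(c) Putting this together gives p.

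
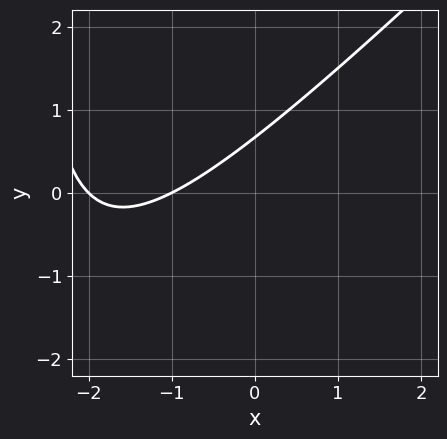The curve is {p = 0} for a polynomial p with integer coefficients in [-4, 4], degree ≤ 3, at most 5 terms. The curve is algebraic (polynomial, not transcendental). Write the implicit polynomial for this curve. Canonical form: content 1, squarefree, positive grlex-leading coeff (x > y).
deg p = 2. A generic line meets the curve in up to 2 points.
Checking where it meets the axes: among the integer gridlines, it crosses the x-axis at x ∈ {-2, -1}.
The integer polynomial consistent with all of this is the stated p.

x^2 - x*y + 3*x - 3*y + 2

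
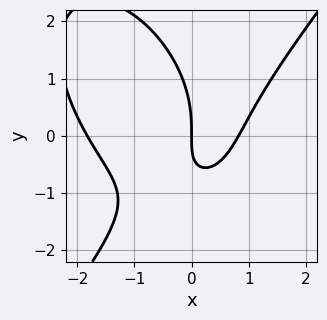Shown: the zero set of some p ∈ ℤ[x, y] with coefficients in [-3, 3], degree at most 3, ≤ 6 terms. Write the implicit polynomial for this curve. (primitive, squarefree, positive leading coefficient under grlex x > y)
2*x^3 - y^3 + 2*x^2 - 3*x*y - 3*x

(a) The degree is 3 — no degree-2 curve has this shape.
(b) Against the integer gridlines: it meets the y-axis at y = 0 (among the integer gridlines); it meets the x-axis at x = 0 (among the integer gridlines).
(c) These observations pin down the coefficients.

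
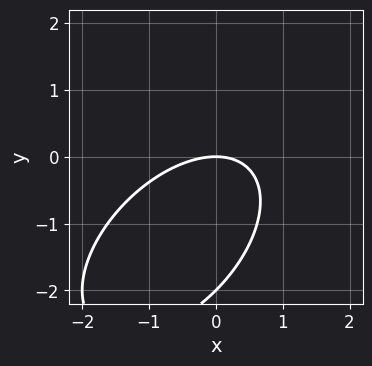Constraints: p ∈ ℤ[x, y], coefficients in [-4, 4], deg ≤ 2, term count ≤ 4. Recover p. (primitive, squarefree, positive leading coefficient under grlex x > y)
x^2 - x*y + y^2 + 2*y

1. Degree: no degree-1 curve has this shape, so deg p = 2.
2. Checking where it meets the axes: the y-axis gridline crossings are at y ∈ {-2, 0}; it crosses the x-axis at the gridline x = 0.
3. Putting this together gives p.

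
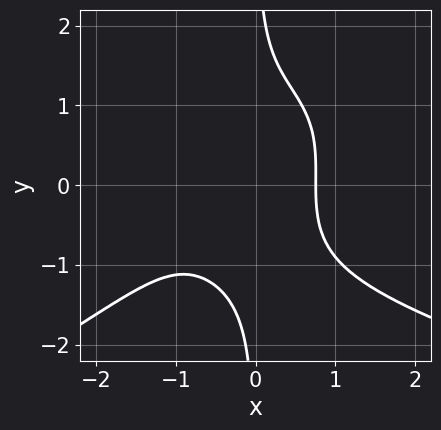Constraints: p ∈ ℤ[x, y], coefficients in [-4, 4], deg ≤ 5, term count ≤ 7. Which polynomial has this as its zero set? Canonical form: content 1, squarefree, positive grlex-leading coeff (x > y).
1. Degree: the shape is more complex than any degree-3 curve, so deg p = 4.
2. Reading off the gridlines: the curve avoids every integer y-axis point in the box.
3. These observations pin down the coefficients.

x^2*y^2 - 3*x*y^3 - 3*x^3 - 3*x^2 + 3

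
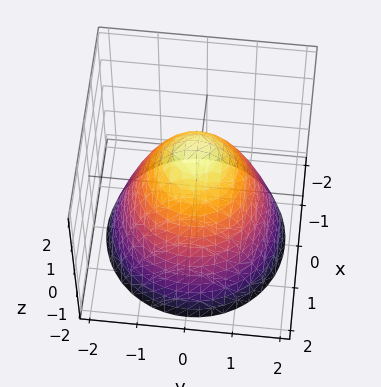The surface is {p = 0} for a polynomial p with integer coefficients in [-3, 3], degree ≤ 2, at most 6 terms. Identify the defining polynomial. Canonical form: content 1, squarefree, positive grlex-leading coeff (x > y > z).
Degree: the shape is more complex than any degree-1 surface, so deg p = 2.
Symmetries: rotational symmetry about the z-axis ⇒ p depends on x, y only through x² + y².
Observable constraints: a circular section at z = 1 has radius between 0 and 1.
Matching integer coefficients to the picture gives p.

2*x^2 + 2*y^2 + 2*z - 3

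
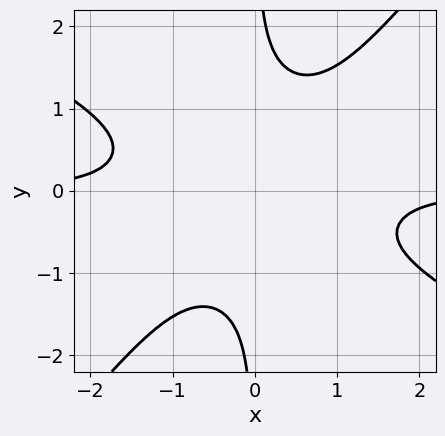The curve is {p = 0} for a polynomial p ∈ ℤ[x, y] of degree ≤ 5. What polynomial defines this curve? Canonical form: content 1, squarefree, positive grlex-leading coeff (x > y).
2*x^3*y + 2*x^2*y^2 - 3*x*y^3 + 3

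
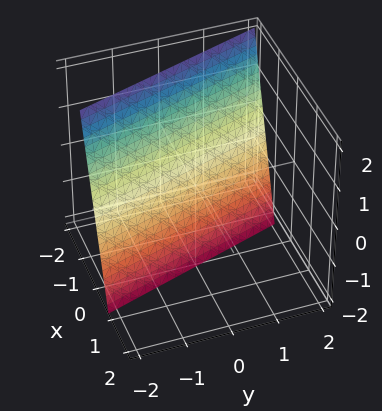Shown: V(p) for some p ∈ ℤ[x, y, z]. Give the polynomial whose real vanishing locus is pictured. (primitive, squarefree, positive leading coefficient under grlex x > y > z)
1. Degree: every cross-section is a straight line — this is a plane, so deg p = 1.
2. Reading off the gridlines: it meets the y-axis at y = -2 (among the integer gridlines); it crosses the z-axis at the gridline z = -2.
3. These observations pin down the coefficients.

3*x + y + z + 2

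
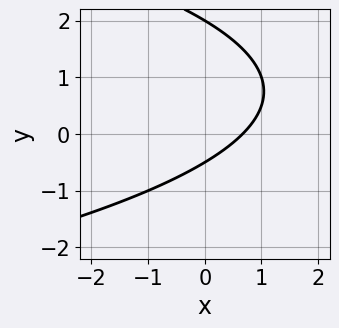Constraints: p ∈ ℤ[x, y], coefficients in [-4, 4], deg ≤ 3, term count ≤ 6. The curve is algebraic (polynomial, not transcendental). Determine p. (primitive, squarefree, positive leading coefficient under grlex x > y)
2*y^2 + 3*x - 3*y - 2

deg p = 2. The shape is more complex than any degree-1 curve.
Reading off the gridlines: it meets the y-axis at y = 2 (among the integer gridlines).
Solving for integer coefficients yields p as stated.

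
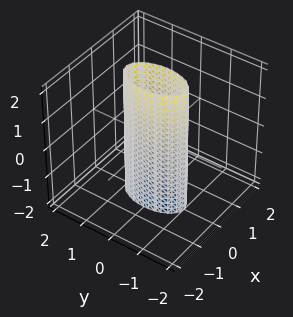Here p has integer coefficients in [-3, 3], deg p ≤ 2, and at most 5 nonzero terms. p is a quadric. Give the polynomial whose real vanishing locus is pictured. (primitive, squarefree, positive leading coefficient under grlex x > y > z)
3*x^2 + y^2 - 1

deg p = 2.
Symmetries: mirror symmetry y ↦ −y ⇒ only even powers of y; mirror symmetry x ↦ −x ⇒ only even powers of x; it's symmetric under z → −z, forcing even powers of z.
From the visible intercepts: no z-intercept at any integer in the box; the y-axis gridline crossings are at y ∈ {-1, 1}.
Assembling these constraints gives the stated polynomial.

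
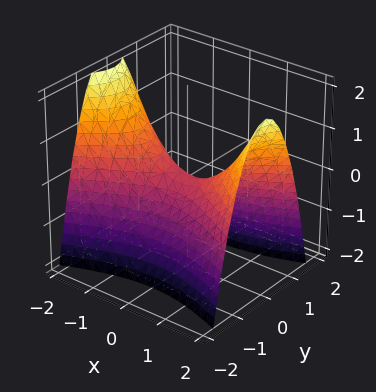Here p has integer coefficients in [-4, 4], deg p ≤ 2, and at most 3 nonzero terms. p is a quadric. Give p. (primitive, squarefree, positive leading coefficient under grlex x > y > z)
deg p = 2. A saddle surface; a quadric.
Symmetries: it's symmetric under x → −x, forcing even powers of x; the y ↦ −y reflection is a symmetry, so y appears only in even powers.
From the axis intercepts and sections: one z-axis crossing is at z = 0; one y-axis crossing is at y = 0.
Assembling these constraints gives the stated polynomial.

x^2 - 3*y^2 - 2*z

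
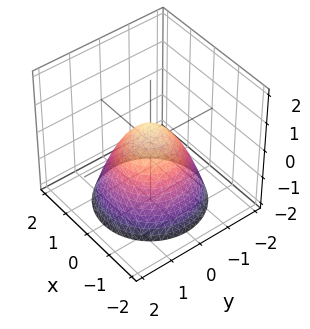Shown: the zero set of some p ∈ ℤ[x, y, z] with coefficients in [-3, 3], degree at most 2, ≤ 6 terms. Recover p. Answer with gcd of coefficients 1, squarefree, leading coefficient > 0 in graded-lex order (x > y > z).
The degree is 2 — a generic line meets the surface in up to 2 points.
Symmetries: the surface is invariant under rotation about z: p = q(x² + y², z).
Against the integer gridlines: a circular section at z = 0 has radius between 0 and 1.
Fitting integer coefficients to these (and the overall shape) gives p.

2*x^2 + 2*y^2 + 2*z - 1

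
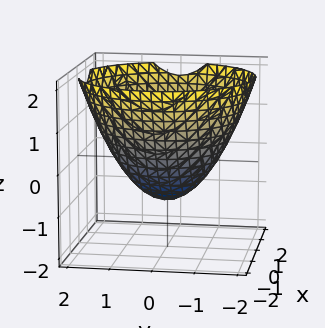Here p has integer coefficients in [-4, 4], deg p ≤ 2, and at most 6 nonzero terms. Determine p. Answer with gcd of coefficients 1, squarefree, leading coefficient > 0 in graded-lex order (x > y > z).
2*x^2 + 2*y^2 - 3*z - 3

(a) Degree: no degree-1 surface has this shape, so deg p = 2.
(b) Symmetries: the z-axis is an axis of rotation, so x and y enter only as x² + y².
(c) Observable constraints: it crosses the z-axis at the gridline z = -1; a circular section at z = 0 has radius between 1 and 2.
(d) Assembling these constraints gives the stated polynomial.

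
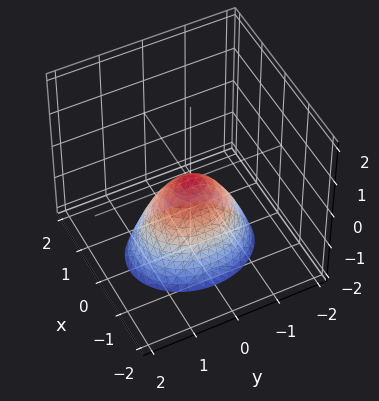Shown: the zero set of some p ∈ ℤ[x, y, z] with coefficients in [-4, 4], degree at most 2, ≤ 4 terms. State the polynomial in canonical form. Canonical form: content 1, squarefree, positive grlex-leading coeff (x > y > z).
3*x^2 + 2*y^2 + 2*z

1. deg p = 2.
2. Symmetries: it's symmetric under x → −x, forcing even powers of x; it's symmetric under y → −y, forcing even powers of y.
3. Checking where it meets the axes: one z-axis crossing is at z = 0; it crosses the y-axis at the gridline y = 0.
4. Assembling these constraints gives the stated polynomial.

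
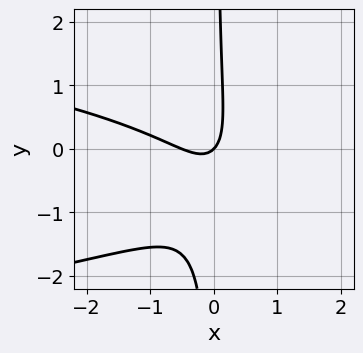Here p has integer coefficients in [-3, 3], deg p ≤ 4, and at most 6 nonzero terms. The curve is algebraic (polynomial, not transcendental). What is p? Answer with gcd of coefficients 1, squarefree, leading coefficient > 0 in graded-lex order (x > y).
3*x*y^2 + 2*x^2 + 3*x*y + x - y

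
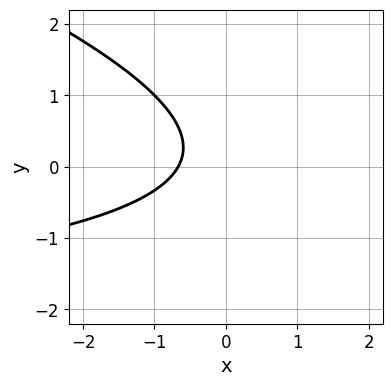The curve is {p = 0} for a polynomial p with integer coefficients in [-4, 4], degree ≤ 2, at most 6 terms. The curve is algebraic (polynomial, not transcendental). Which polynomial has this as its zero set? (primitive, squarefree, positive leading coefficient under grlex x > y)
x*y + 3*y^2 + 3*x - y + 2

1. Degree: no degree-1 curve has this shape, so deg p = 2.
2. From the visible intercepts: it misses every integer gridline on the y-axis.
3. Together with the visible shape, these determine p as stated.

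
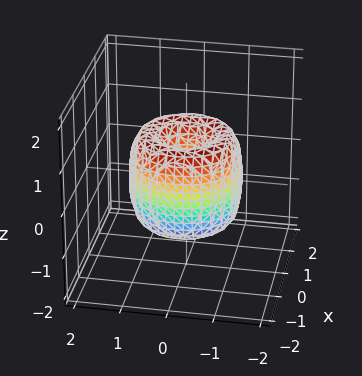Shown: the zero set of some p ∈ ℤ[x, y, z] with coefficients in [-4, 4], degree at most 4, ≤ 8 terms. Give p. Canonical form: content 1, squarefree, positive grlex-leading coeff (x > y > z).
(a) The degree is 4 — no degree-3 surface has this shape.
(b) Symmetry: the z-axis is an axis of rotation, so x and y enter only as x² + y².
(c) Checking where it meets the axes: it crosses the z-axis at the gridline z = 0; it meets the x-axis at x = 0 (among the integer gridlines); it meets the y-axis at y = 0 (among the integer gridlines).
(d) Together with the visible shape, these determine p as stated.

2*x^4 + 4*x^2*y^2 + 2*y^4 - 3*x^2 - 3*y^2 + z^2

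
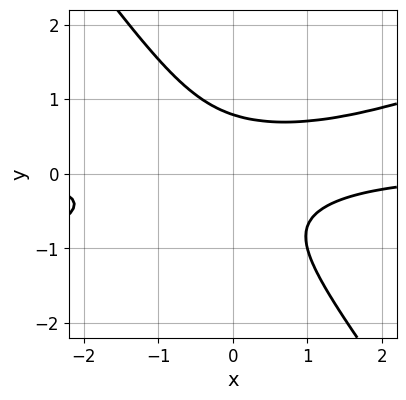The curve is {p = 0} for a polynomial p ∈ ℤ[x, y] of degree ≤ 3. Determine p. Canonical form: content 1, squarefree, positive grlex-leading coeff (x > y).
x^2*y - 2*x*y^2 - 2*y^3 + 1

The degree is 3 — the shape is more complex than any degree-2 curve.
Reading off the gridlines: the curve avoids every integer x-axis point in the box.
Together with the visible shape, these determine p as stated.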